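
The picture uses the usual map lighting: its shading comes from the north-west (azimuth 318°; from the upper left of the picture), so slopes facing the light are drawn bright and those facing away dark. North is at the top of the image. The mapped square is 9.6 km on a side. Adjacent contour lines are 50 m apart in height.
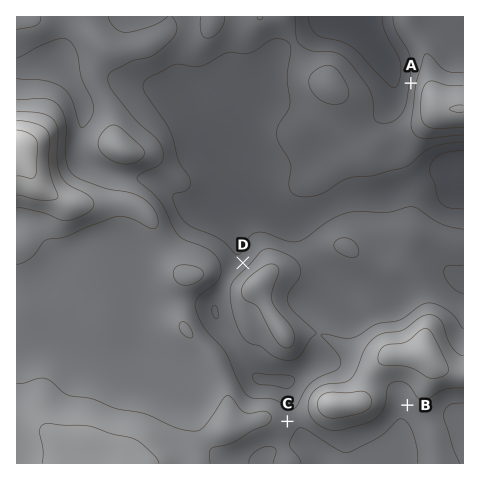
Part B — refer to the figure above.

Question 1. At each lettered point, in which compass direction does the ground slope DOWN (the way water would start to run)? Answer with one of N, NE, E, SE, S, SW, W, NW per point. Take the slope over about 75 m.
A W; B SW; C E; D NW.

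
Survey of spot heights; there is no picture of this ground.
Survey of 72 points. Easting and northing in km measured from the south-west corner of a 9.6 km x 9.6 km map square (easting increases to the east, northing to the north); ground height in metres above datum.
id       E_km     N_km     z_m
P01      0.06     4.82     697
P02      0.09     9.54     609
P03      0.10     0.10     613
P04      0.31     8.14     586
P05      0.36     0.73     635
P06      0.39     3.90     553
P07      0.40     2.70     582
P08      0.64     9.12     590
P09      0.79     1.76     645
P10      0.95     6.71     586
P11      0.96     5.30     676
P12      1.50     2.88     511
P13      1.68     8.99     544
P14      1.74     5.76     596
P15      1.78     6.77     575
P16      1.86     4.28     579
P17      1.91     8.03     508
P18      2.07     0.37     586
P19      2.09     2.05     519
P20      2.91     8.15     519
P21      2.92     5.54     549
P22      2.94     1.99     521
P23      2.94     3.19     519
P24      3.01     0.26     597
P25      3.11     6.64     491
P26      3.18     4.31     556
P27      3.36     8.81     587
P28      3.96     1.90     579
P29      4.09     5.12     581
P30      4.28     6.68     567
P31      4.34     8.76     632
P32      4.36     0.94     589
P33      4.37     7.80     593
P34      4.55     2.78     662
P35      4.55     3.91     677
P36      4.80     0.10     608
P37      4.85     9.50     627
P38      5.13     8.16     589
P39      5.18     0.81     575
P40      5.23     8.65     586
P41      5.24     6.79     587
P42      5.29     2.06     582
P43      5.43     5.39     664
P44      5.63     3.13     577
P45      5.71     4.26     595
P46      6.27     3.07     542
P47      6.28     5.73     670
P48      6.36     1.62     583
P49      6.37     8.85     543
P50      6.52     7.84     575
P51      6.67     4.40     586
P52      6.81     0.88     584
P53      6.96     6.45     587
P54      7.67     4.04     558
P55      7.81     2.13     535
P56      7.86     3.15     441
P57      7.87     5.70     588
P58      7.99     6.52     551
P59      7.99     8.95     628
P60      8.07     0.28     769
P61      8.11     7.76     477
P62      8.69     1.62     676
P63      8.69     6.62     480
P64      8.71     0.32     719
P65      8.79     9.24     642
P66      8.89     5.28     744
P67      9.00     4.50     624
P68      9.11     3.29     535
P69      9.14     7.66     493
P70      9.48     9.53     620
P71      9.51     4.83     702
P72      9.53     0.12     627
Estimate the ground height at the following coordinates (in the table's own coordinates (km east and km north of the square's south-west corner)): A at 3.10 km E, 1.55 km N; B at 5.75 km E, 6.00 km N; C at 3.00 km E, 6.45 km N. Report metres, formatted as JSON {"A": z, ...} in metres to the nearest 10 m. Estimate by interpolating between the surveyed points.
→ {"A": 520, "B": 640, "C": 490}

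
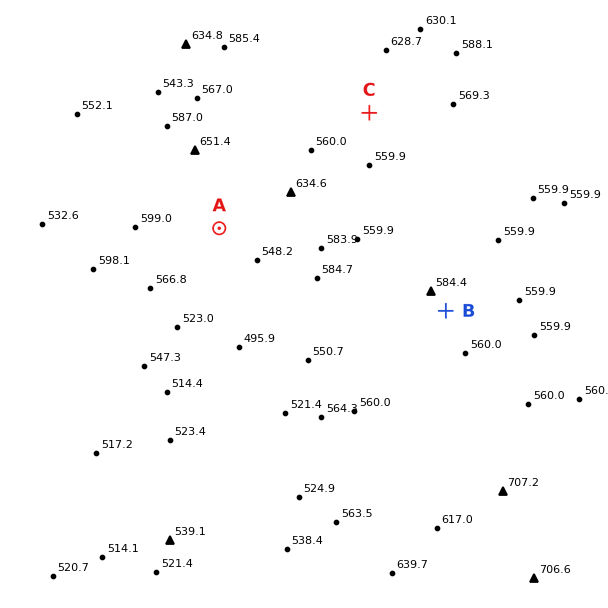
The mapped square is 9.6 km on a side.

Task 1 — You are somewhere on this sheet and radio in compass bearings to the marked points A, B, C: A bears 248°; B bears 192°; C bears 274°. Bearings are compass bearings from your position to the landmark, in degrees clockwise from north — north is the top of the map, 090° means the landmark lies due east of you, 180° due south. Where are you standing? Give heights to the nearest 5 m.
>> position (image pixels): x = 486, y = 121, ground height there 560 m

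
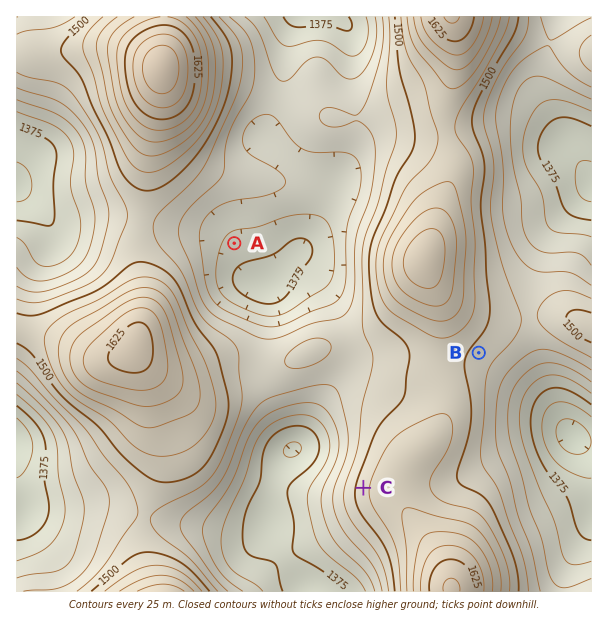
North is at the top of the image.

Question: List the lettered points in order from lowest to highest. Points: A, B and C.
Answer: A B C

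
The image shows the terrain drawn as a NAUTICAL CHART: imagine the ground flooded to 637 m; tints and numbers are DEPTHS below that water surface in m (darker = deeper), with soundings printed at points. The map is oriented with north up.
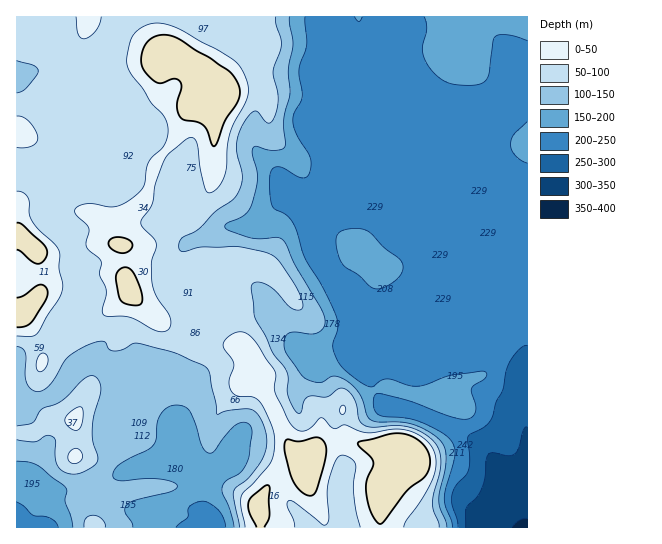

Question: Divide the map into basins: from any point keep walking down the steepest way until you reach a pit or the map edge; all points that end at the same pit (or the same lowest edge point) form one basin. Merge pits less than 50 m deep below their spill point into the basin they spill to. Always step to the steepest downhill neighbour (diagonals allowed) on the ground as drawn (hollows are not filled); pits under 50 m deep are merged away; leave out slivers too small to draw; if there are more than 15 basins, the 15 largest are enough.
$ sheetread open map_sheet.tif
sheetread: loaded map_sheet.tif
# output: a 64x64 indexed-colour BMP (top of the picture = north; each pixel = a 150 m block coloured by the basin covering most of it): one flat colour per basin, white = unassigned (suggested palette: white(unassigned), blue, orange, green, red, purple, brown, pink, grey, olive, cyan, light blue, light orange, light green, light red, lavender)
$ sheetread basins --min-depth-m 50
<image width="64" height="64" href="data:image/bmp;base64,Qk12CAAAAAAAAHYAAAAoAAAAQAAAAEAAAAABAAQAAAAAAAAIAAATCwAAEwsAABAAAAAAAAAA////ALR3HwAOf/8ALKAsACgn1gC9Z5QAS1aMAMJ34wB/f38AIr28AM++FwDox64AeLv/AIrfmACWmP8A1bDFACIiIiIiMzMzMzMzMzMzMxERERERERERERERERERERERIiIiIiIjMzMzMzMzMzMzEREREREREREREREREREREREiIiIiIiMzMzMzMzMzMzMRERERERERERERERERERERESIiIiIiIjMzMzMzMzMzMxERERERERERERERERERERERIiIiIiIiMzMzMzMzMzMzMREREREREREREREREREREREiIiIiIiMzMzMzMzMzMzMzERERERERERERERERERERESIiIiIiIzMzMzMzMzMzMzMxERERERERERERERERERERIiIiIiIzMzMzMzMzMzMzMzMzEREREREREREREREREREiIiIiIzMzMzMzMzMzMzMzMzMRERERERERERERERERESIiIiIiIjMzMzMzMzMzMzMzMRERERERERERERERERERIiIiIiIiIjMzMzMzMzMzMzMREREREREREREREREREREiIiIiIiIiIzMzMzMzMzMzMxERERERERERERERERERESIiIiIiIiIjMzMzMzMzMzMxERERERERERERERERERERIiIiIiIiIiIzMzMzMzMzMzEREREREREREREREREREREiIiIiIiIiIjMzMzMzMzMzERERERERERERERERERERESIiIiIiIiIiIzMzMzMzMzMRERERERERERERERERERERIiIiIiIiIiIiMzMzMzMzMREREREREREREREREREREREiIiIiIiIiIiIiIzMzMzMxERERERERERERERERERERESIiIiIiIiIiIiIiIiIiIxERERERERERERERERERERERIiIiIiIiIiIiIiIiIiIiEREREREREREREREREREREREiIiIiIiIiIiIiIiIiIiIRERERERERERERERERERERESIiIiIiIiIiIiIiIiIiIRERERERERERERERERERERERIiEiIiIiIiIiIiIiIiIREREREREREREREREREREREREiIRIiIiIiIiIiIRERERERERERERERERERERERERERESIRERIiIiIiIiERERERERERERERERERERERERERERERIRERERIiIiIiEREREREREREREREREREREREREREREREhERERERIiIiERERERERERERERERERERERERERERERERERERERESIiEREREREREREREREREREREREREREREREREREREREREiERERERERERERERERERERERERERERERERERERERERERERERERERERERERERERERERERERERERERERERERERERERERERERERERERERERERERERERERERERERERERERERERERERERERERERERERERERERERERERERERERERERERERERERERERERERERERERERERERERERERERERERERERERERERERERERERERERERERERERERERERERERERERERERERERERERERERERERERERERERERERERERERERERERERERERERERERERERERERERERERERERERERERERERERERERERERERERERERERERERERERERERERERERERERERERERERERERERERERERERERERERERERERERERERERERERERERERERERERERERERERERERERERERERERERERERERERERERERERERERERERERERERERERERERERERERERERERERERERERERERERERERERERERERERERERERERERERERERERERERERERERERERERERERERERERERERERERERERERERERERERERERERERERERERERERERERERERERERERERERERERERERERERERERERERERERERERERERERERERERERERERERERERERERERERERERERERERERERERERERERERERERERERERERERERERERERERERERERERERERERERERERERERERERERERERERERERERERERERERERERERERERERERERERERERERERERERERERERERERERERERERERERERERERERERERERERERERERERERERERERERERERERERERERERERERERERERERERERERERERERERERERERERERERERERERERERERERERERERERERERERERERERERERERERERERERERERERERERERERERERERERERERERERERERERERERERERERERERERERERERERERERERERERERERERERERERERERERERERERERERERERERERERERERERERERERERERERERERERERERERERERERERERERERERERERERERERERERERERERERERERERERERERERERERERERERERERERERERERERERERERERERERERERERERERERERERERERERERERERERERERERERERERERERERERERERERERERERERERERERERERERERERERERERERERERERERERERERERERERERERERERERERERERERERERERERERERERERERERERERERERERERERERERERERERERERERERERERERERERERERERERERERERERERERERERERERERERERERERERERERERERERERERERERERERERERERERERERERERERERERERERERERERERERERERERERERERERERERERERERERERERER"/>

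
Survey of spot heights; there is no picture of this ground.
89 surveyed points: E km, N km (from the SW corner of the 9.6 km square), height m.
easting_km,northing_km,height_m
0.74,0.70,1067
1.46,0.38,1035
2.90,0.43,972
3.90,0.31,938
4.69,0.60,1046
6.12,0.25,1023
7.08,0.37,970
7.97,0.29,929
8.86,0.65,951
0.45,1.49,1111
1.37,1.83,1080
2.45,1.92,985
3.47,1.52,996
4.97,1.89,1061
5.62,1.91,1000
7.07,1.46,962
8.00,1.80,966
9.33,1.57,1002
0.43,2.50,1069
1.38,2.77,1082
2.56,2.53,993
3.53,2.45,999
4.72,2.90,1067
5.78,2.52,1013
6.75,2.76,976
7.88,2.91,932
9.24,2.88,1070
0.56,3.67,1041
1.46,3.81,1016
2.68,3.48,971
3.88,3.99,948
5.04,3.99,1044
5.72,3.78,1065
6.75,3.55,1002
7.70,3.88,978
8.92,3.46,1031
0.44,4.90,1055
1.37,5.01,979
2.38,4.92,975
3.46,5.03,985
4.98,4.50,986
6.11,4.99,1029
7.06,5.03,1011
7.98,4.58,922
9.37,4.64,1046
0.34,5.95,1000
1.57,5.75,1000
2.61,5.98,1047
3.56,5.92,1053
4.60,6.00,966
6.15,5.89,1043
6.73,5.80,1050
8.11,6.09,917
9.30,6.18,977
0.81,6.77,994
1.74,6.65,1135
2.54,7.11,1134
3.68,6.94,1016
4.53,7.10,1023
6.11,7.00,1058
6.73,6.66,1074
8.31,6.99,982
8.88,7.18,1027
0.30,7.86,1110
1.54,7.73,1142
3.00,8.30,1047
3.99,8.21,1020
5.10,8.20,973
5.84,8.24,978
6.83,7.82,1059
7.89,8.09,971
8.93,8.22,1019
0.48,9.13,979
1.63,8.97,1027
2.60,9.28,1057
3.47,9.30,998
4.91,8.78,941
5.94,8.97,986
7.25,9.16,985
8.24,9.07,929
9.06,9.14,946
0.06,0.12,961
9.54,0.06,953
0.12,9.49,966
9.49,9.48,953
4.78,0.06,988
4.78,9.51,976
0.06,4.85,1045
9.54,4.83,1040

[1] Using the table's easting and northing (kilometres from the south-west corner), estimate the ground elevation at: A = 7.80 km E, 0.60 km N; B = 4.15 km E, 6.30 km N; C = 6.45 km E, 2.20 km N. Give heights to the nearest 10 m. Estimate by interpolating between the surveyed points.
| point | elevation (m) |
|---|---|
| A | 950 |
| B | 980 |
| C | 980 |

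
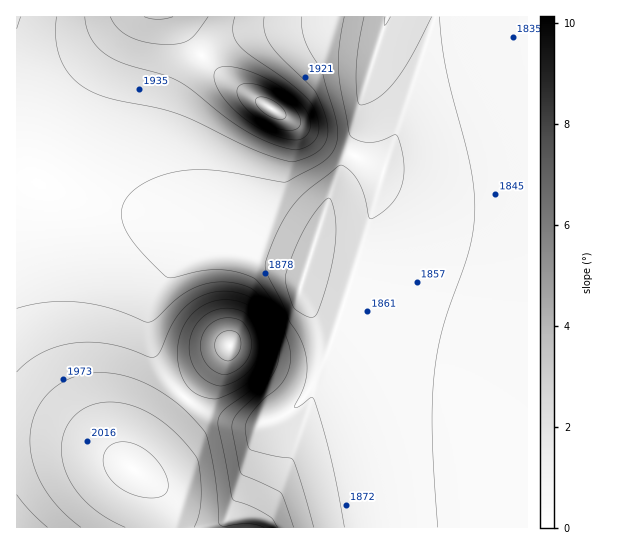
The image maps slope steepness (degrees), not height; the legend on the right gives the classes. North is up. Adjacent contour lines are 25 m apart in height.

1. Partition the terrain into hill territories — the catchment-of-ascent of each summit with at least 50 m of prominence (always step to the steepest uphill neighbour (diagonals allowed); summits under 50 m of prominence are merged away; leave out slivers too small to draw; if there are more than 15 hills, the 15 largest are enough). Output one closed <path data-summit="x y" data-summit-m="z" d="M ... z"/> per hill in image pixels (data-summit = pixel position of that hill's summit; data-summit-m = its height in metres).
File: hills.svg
<path data-summit="133 469" data-summit-m="2031" d="M17 172l0 356 511-1-1-144-56-3-72-8-49 0-35 8-11 18-13 13-34 16-19-3-24-8-27-16-18-18-13-21-8-27 0-23 8-24 9-13 14-13 27-10 33 0 55 17 3-1-120-46-91-21-35-11z"/><path data-summit="230 346" data-summit-m="2061" d="M527 16l-138 0-2 2-24 79 1 29-3 16-6 16-23 32-25 80-2 2-48-17-18-4-33 0-27 10-14 13-9 13-8 24 0 23 3 12 5 15 9 16 22 23 27 16 24 8 19 3 34-16 13-13 11-18 26-7 58-1 72 8 57 2z"/><path data-summit="271 109" data-summit-m="2035" d="M387 16l-370 0-1 155 35 18 35 11 91 21 42 15 35 16 52 19 26-81 23-32 6-16 3-16-1-29z"/>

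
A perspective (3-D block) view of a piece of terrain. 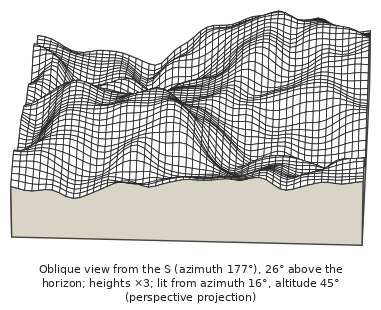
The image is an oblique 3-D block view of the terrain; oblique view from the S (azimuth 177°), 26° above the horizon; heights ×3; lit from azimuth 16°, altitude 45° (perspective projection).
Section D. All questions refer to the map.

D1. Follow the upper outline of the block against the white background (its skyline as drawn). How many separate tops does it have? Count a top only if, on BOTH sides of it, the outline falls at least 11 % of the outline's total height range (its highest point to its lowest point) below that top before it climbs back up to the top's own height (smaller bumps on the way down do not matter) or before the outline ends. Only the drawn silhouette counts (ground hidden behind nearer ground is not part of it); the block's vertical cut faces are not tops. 2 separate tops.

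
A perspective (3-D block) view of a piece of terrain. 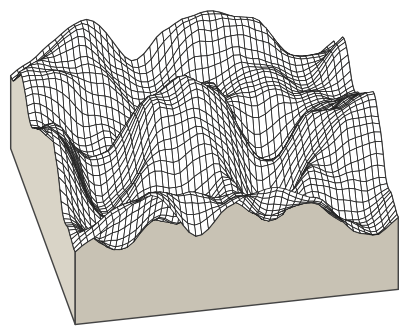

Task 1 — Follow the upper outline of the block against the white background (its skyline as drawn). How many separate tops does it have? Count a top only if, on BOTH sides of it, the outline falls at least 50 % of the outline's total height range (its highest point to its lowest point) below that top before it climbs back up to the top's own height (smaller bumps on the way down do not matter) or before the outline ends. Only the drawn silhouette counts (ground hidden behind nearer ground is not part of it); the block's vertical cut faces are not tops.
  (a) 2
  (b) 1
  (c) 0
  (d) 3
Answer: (c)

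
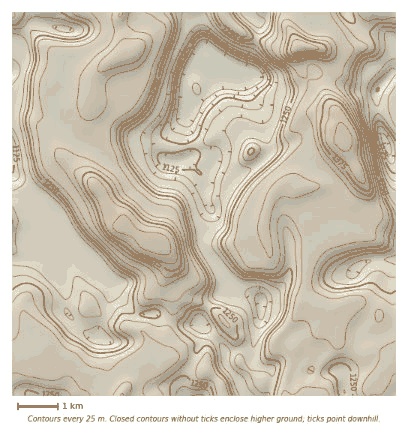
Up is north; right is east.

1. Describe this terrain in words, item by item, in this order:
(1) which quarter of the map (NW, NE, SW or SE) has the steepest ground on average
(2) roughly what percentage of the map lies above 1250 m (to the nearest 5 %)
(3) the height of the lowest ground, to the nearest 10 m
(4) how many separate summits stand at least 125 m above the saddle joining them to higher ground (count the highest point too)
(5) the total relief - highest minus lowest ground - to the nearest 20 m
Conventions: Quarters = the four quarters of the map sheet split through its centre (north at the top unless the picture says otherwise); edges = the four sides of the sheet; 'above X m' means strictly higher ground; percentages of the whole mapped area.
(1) Slopes are steepest in the north-east quarter.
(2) Ground above 1250 m makes up about 60 % of the sheet.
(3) The lowest ground is at about 1060 m.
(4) Counting only tops that stand 125 m proud, the map has 2 summits.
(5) Highest minus lowest: about 380 m of relief.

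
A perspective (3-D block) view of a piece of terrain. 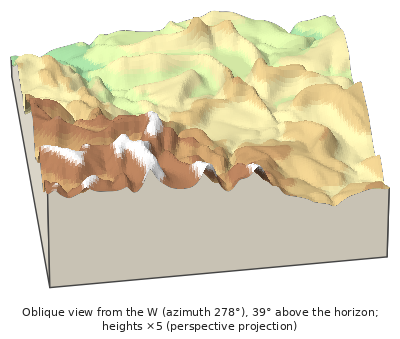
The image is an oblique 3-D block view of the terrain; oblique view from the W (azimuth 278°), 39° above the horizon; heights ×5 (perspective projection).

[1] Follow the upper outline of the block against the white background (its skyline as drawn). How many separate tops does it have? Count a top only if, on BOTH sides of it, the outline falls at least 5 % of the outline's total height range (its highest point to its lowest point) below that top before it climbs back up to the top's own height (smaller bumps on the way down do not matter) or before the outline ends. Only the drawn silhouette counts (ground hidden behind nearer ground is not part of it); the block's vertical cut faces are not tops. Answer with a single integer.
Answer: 2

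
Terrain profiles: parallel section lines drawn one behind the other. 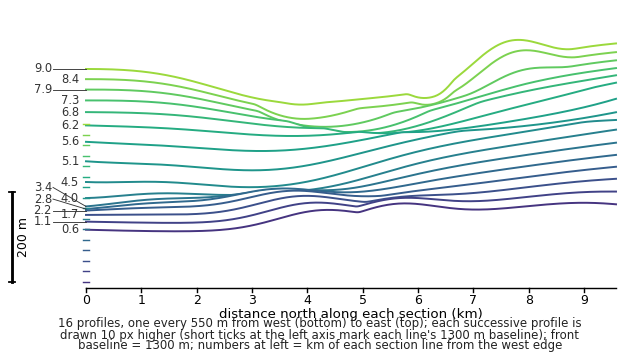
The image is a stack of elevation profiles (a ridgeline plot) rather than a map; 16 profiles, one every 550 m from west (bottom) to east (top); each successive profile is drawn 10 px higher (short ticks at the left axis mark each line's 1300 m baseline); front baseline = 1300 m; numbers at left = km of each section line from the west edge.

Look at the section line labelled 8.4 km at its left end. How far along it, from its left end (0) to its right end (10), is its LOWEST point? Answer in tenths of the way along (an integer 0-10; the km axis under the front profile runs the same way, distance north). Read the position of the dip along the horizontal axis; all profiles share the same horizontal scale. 4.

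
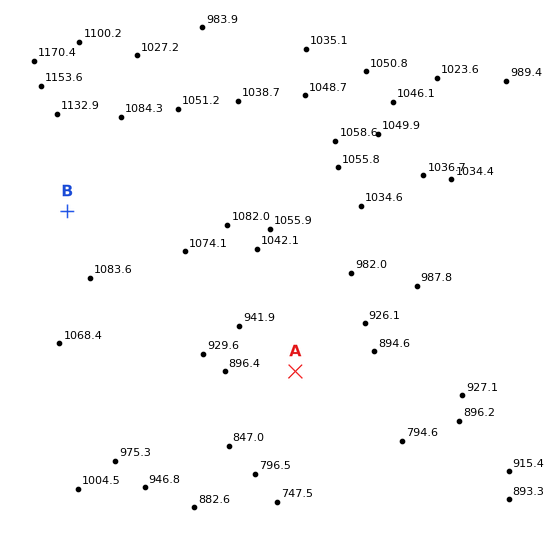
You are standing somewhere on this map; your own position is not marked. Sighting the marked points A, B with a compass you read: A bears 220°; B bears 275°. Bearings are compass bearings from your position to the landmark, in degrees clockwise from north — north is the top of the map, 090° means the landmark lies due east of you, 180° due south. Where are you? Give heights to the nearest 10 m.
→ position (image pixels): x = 405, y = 241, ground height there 1010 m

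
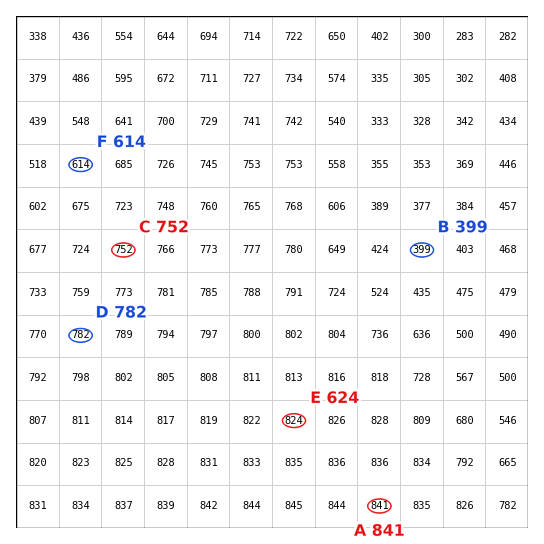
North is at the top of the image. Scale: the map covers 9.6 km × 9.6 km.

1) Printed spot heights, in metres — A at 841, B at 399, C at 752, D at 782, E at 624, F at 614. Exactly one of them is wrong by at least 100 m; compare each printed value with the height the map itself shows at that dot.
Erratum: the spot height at E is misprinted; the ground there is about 824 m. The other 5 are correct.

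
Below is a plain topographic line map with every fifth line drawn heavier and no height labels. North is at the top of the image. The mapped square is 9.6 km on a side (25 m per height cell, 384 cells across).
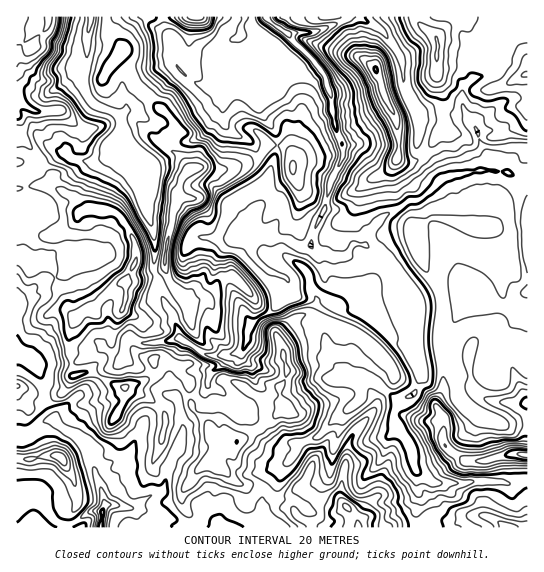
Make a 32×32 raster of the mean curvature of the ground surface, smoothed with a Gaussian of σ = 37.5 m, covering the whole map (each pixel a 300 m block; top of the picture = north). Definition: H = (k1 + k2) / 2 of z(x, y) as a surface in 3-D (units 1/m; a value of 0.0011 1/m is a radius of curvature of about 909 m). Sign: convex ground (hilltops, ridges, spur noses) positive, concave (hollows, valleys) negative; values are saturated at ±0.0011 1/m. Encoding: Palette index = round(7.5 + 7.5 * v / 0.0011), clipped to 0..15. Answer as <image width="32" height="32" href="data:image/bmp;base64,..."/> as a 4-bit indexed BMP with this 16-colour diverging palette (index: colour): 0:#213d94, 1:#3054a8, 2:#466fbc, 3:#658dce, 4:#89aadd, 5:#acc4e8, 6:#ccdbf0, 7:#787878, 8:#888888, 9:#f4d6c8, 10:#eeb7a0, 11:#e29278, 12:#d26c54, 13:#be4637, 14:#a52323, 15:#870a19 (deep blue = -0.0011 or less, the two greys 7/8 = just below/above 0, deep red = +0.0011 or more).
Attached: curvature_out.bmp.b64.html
<image width="32" height="32" href="data:image/bmp;base64,Qk12AgAAAAAAAHYAAAAoAAAAIAAAACAAAAABAAQAAAAAAAACAAATCwAAEwsAABAAAAAAAAAAlD0hAKhUMAC8b0YAzo1lAN2qiQDoxKwA8NvMAHh4eACIiIgAyNb0AKC37gB4kuIAVGzSADdGvgAjI6UAGQqHAIhWosiHmGd3WXh8mHiJmrl3eqFWd6V3lpd394hnl4hmd2uEmWXWWLhthbK7dzNlV2VcR4e0i7lWVtHmaEV7hkPM+kh2pWiZV3Pk2XtFnd7/RnRGdYpIirdUKIZGNfNHZIVXfcVbSZdpi5NehXzIZCeYV4bFenh3Z7u4VNVX81iqt6Y3ymWGZ6endpaGRZWYaXVvqHiXl4x3m0VVXJOmhmd2SWlH2slBSdhXeJxEt5eHZltmZTQHihX3d4jFZbeXd3hsZne5iLcr9Xi6V3WniHdbm7fnhKe2VCy3VYd1p3d3Znd6mEa5o+lSmHiHZad3iHaGZsxLapu0dLaIh1mHd4eZh3Y/DwprNn2Hd4V7d3d3h3d3Tw8HZGiER3dmqXd3h3iYdn8PBXd3eVqId7hoiJZ3WorlHoOHeGlliFSpmIiWdmmqo0u/NXdaw7h4NYh4homodnZKlXhFbJCcqHZHmIZ3p1ZnVc6LxWyHOo2oZVZYeUWVdmp7aYpqnAdMaYl1ZqVntle4plRsaJg3THWqiamIi4pZaaRYtKiDiG9kl0h4mNk1dqx2Z2ZpopavFoZ3aYdVW2qoVnh3aLBl2Cq2m6eIRVt5VVl3h4hwh/U61mZqnHZZqnSXd3iKDN/jNsWIeXt0OpuEZVd5sLqYcYjGeHeI5Sx3Zs+IhVuFZle5d4h3"/>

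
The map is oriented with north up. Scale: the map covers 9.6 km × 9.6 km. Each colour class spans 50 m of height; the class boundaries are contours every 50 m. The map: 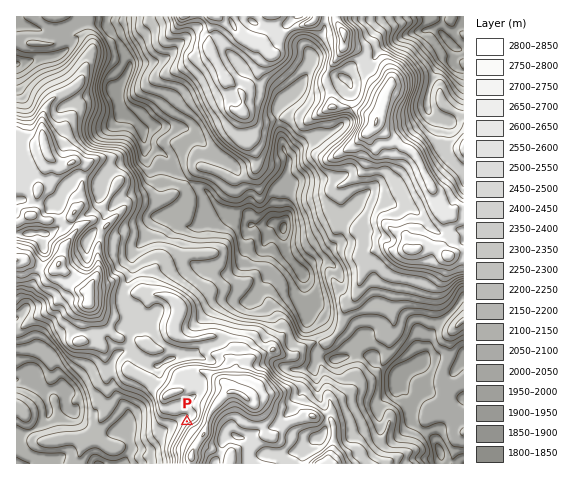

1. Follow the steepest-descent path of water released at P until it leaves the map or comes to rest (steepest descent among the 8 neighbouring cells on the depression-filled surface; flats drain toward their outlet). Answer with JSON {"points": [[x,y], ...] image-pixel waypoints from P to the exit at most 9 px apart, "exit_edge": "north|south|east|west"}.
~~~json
{"points": [[187, 421], [178, 423], [168, 428], [159, 434], [150, 444], [140, 448], [131, 451], [125, 460], [123, 463]], "exit_edge": "south"}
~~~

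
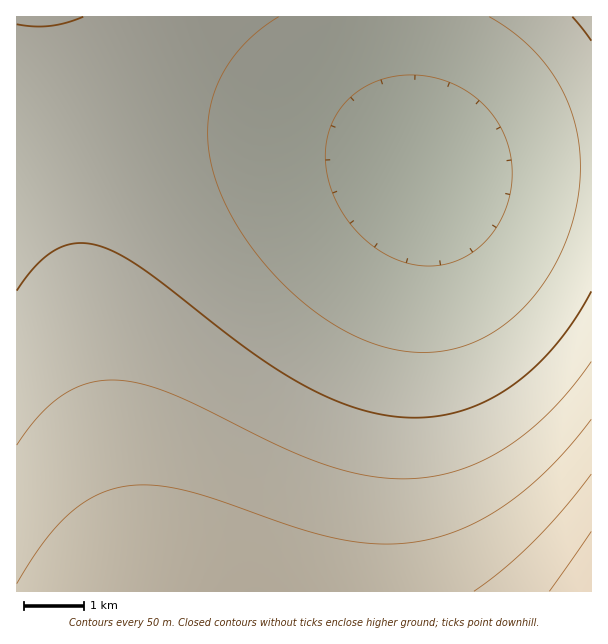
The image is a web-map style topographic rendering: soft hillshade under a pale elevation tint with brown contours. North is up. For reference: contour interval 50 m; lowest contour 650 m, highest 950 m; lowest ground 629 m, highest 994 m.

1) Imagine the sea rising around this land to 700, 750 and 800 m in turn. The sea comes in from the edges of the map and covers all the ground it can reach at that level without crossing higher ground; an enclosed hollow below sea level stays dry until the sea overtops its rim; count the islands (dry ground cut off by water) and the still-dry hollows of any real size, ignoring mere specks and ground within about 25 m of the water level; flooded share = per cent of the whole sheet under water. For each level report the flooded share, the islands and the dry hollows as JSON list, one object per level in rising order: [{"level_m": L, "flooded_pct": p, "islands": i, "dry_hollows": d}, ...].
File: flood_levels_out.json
[{"level_m": 700, "flooded_pct": 30, "islands": 0, "dry_hollows": 0}, {"level_m": 750, "flooded_pct": 57, "islands": 0, "dry_hollows": 0}, {"level_m": 800, "flooded_pct": 72, "islands": 0, "dry_hollows": 0}]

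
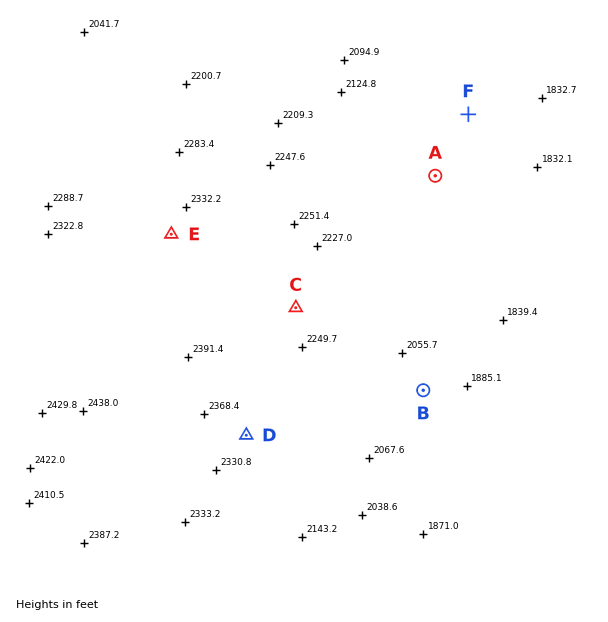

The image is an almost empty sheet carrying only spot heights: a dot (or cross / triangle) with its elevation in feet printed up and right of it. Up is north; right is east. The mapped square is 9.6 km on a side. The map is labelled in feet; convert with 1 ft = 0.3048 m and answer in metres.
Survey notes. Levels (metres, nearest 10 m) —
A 620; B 610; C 690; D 700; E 720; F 600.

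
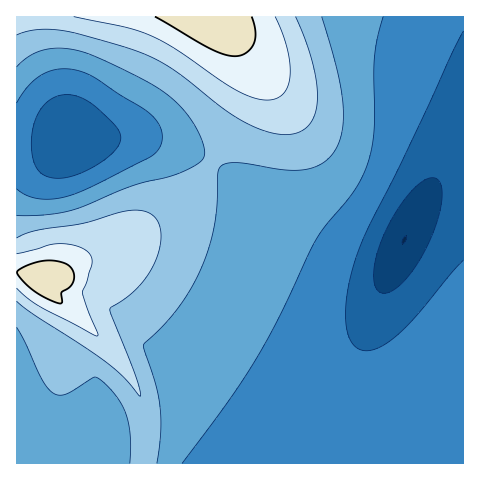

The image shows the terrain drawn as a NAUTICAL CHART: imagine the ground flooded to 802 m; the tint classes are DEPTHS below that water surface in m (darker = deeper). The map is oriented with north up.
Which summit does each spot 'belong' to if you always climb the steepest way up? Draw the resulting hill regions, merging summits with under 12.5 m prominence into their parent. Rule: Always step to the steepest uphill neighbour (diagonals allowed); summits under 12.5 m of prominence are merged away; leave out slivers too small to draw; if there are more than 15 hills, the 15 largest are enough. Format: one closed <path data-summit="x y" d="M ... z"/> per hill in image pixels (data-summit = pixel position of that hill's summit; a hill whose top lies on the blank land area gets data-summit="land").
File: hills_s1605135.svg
<path data-summit="land" d="M133 136l-55 2-26 9-36 3 1 314 447-1-1-300-14 3-12 13-17 29-25 51-9 7-12 0-35-11-39-20-24-18-45-41-20-14-18-10-27-9z"/><path data-summit="land" d="M463 16l-446 0-1 132 29 0 33-10 48-2 40 7 27 9 29 17 61 53 29 20 43 19 19 5 12 0 9-7 25-51 17-29 12-13 15-4z"/>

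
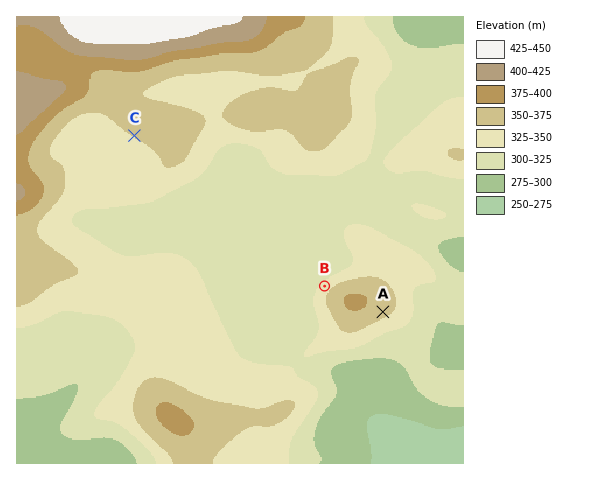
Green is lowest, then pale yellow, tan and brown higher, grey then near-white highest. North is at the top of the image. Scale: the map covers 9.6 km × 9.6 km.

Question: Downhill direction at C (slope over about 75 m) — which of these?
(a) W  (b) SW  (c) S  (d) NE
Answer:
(b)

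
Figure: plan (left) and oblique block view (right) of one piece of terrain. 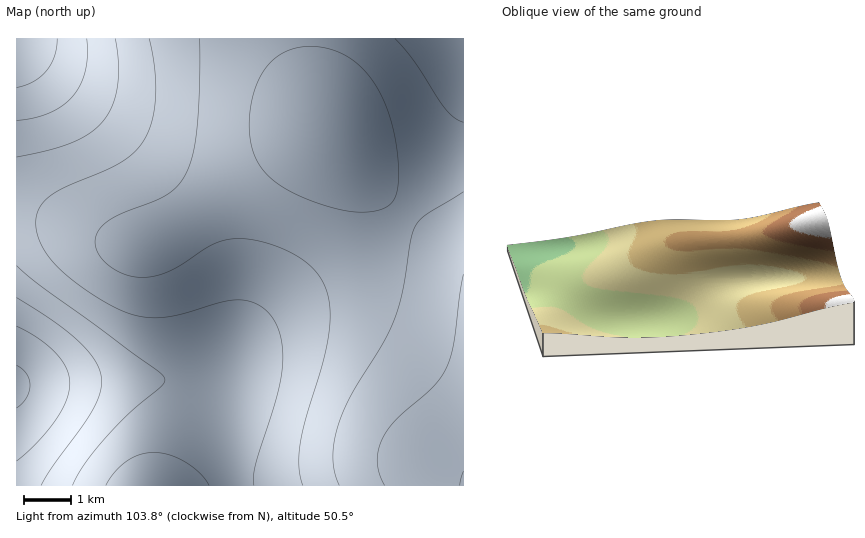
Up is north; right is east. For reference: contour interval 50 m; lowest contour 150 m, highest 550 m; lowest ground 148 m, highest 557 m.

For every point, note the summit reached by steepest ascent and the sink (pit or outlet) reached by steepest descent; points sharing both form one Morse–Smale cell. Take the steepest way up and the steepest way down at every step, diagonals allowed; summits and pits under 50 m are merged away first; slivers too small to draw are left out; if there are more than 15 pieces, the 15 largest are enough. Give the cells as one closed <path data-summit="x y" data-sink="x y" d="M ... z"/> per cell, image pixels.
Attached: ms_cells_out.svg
<path data-summit="17 385" data-sink="463 485" d="M325 129l-26 13-27 17-86 63-19 12-23 10-7 2-15-3-80-27-26-2 1 272 447-1 0-234-27-15-46-34-34-33z"/><path data-summit="17 39" data-sink="463 485" d="M307 38l-290 0-1 174 26 4 85 28 17 0 23-10 34-22 71-53 27-17 26-14-13-44z"/><path data-summit="463 39" data-sink="463 485" d="M463 38l-155 1 1 25 5 26 5 23 9 20 29 36 34 33 46 34 26 14z"/>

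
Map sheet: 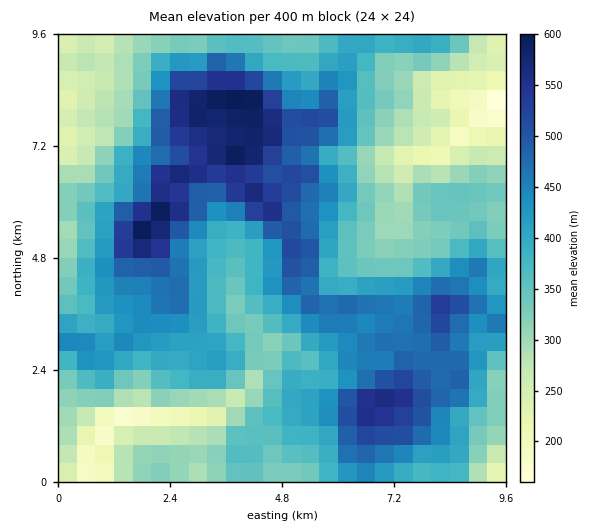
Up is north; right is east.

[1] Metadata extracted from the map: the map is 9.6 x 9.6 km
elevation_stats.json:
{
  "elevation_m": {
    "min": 140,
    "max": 620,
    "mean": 390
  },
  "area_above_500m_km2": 13.4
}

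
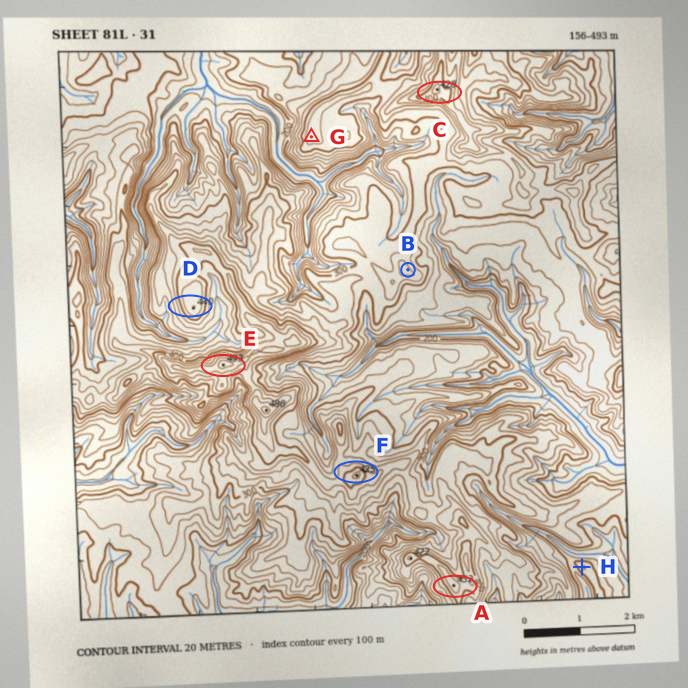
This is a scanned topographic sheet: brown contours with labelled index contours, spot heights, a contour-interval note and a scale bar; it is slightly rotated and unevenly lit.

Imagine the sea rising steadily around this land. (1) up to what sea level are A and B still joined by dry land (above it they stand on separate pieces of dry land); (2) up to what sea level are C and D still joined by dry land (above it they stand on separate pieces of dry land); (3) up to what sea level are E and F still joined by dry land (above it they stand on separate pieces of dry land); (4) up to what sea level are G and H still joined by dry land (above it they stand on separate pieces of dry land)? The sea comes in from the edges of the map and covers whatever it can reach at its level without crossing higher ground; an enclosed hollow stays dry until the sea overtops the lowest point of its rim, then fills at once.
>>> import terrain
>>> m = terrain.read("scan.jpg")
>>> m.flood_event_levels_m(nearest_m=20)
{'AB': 320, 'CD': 300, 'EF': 380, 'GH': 200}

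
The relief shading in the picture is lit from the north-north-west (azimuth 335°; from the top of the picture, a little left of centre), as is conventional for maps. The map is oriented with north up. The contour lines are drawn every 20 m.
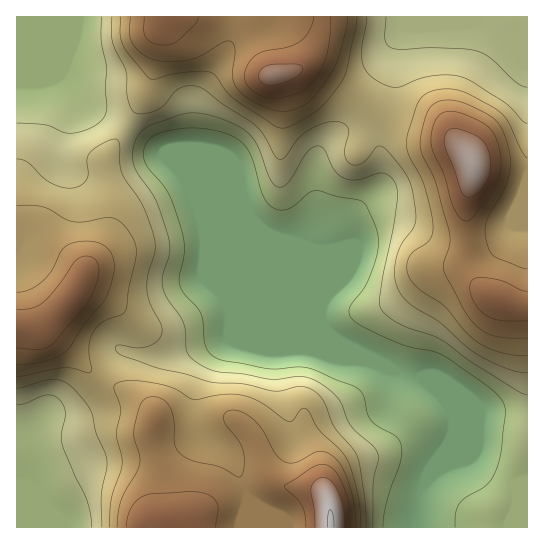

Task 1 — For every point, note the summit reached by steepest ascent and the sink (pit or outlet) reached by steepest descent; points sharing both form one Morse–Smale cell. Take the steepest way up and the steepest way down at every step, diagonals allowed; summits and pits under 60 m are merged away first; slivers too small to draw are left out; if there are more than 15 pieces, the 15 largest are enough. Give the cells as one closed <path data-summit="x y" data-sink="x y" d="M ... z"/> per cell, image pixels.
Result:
<path data-summit="331 527" data-sink="415 527" d="M69 16l-53 1 0 510 511 1 1-117-47 2-17 37-18 18-8 4 15-39 0-15-9-19-25-23-22-4-63-35-7-7-4-9-16-18-118-117-8-12-14-15-5-8-36-27-37-16-12-10-16-20 0-5 8-22z"/><path data-summit="473 165" data-sink="415 527" d="M481 16l-46 0-29 12-10 17-4 37-4 13-19 30-2 8-22-2-14 6-8 9-6 9-2 16 2 48-6 30 14 34 0 18-4 9 0 9 3 7 15 15 52 28 28 7 25 23 9 19 0 15-15 39 8-4 18-18 17-37 47-3 0-384-18 11-7 0-20-13-3-3z"/><path data-summit="273 75" data-sink="415 527" d="M434 16l-364 0-1 35-8 22 0 5 24 27 34 15 43 31 5 8 14 15 8 12 132 133 0-9 4-9 0-18-14-34 6-30-2-37 2-27 6-9 8-9 10-5 20-1 6 2 2-8 19-30 4-13 3-32 5-15 6-7z"/><path data-summit="331 527" data-sink="415 527" d="M527 16l-45 0-2 5 23 16 7 0 18-12z"/>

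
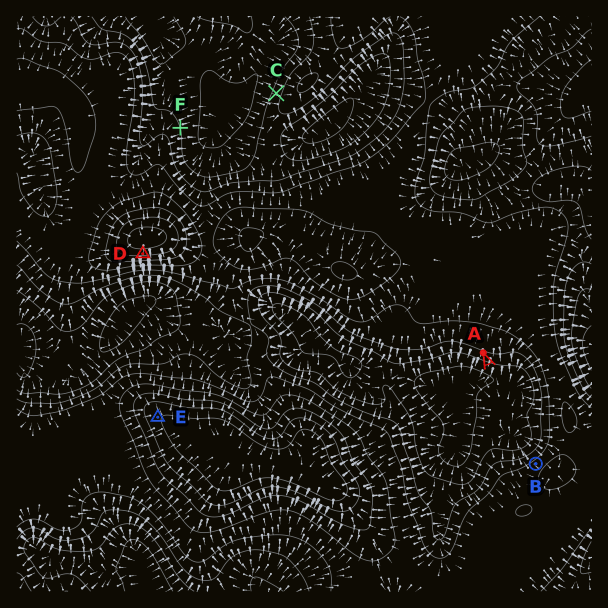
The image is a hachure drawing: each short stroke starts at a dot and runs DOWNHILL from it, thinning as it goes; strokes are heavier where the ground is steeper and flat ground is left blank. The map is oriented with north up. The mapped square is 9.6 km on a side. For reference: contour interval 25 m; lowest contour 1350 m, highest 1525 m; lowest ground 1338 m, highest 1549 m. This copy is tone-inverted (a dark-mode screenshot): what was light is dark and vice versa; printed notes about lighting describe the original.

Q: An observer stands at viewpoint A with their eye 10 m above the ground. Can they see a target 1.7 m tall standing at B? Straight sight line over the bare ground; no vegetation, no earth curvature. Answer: yes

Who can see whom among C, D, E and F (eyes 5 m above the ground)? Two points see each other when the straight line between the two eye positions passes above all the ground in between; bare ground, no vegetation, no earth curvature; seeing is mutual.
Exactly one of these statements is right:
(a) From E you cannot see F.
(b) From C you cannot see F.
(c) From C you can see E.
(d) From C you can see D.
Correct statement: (a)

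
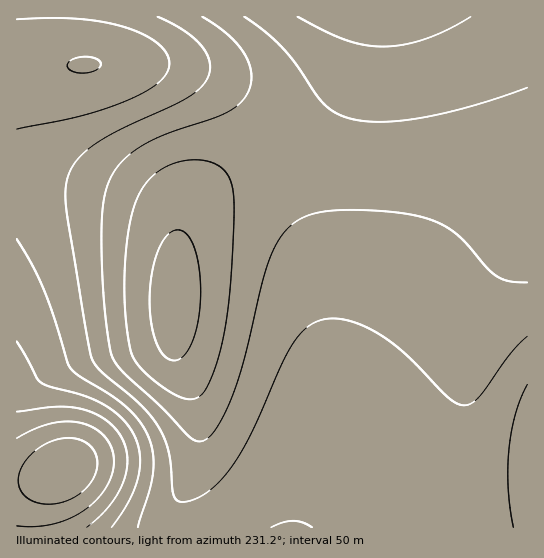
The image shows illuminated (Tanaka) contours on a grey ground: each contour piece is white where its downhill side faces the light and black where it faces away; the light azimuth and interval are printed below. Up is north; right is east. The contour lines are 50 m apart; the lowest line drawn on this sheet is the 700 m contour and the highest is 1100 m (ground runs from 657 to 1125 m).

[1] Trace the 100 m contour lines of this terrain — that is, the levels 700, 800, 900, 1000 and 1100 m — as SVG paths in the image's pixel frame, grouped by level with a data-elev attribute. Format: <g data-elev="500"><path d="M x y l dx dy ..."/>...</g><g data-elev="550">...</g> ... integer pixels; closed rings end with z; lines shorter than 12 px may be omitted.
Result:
<g data-elev="700"><path d="M41 504l-14-6-5-5-3-6 0-13 8-15 14-12 17-8 17 0 14 6 6 8 2 10-2 11-6 11-10 9-12 7-13 3z"/></g><g data-elev="800"><path d="M17 412l38-5 26 2 12 4 10 5 10 8 7 9 5 11 2 11 0 12-3 12-6 12-8 12-11 12-12 10"/></g><g data-elev="900"><path d="M271 527l11-4 11-2 9 1 10 5"/><path d="M513 527l-5-38 1-39 6-36 12-30"/><path d="M17 239l14 24 12 26 27 78 8 8 32 20 16 12 13 14 9 16 5 17 0 19-3 17-12 37"/><path d="M17 19l58 0 24 2 23 5 20 8 15 9 9 10 3 10-2 10-8 9-13 9-17 9-47 16-65 13"/></g><g data-elev="1000"><path d="M202 17l27 18 16 19 4 11 2 9 0 9-3 10-8 10-13 9-69 25-19 10-13 10-11 13-7 15-5 17-1 24 2 75 4 34 4 22 12 16 36 33 30 31 8 4 8-2 8-7 9-16 10-21 8-25 21-87 8-26 7-14 8-11 8-9 10-6 20-5 30-2 41 2 31 6 17 7 14 9 11 11 20 23 10 8 12 5 18 1"/></g><g data-elev="1100"><path d="M169 359l5 2 5-2 10-10 7-20 4-26 0-28-5-24-8-16-4-4-5-1-9 4-10 13-6 19-3 23 0 24 4 22 7 16z"/><path d="M298 17l28 15 20 8 19 5 18 2 20-2 22-6 22-9 24-13"/></g>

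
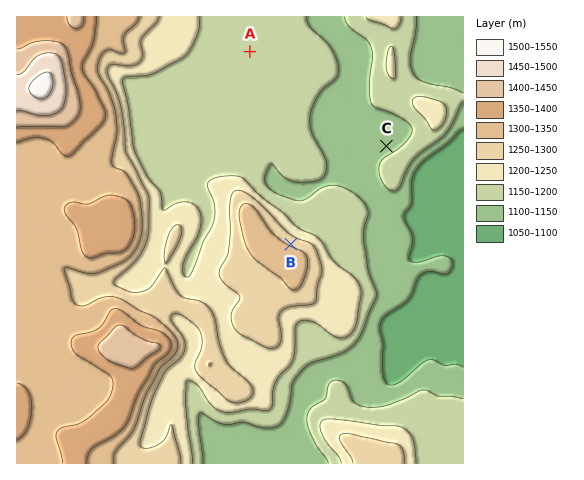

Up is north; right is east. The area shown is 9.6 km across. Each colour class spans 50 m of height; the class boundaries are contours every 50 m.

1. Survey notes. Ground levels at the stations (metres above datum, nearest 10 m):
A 1150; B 1290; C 1130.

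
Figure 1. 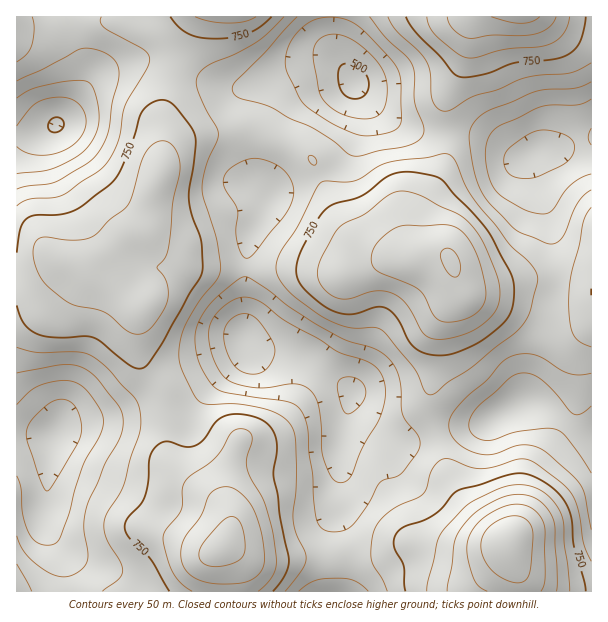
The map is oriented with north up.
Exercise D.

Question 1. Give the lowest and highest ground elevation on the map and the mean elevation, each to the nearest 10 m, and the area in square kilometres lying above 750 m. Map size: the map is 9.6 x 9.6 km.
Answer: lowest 480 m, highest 1000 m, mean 700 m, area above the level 29.1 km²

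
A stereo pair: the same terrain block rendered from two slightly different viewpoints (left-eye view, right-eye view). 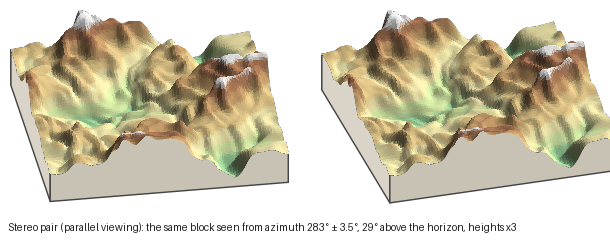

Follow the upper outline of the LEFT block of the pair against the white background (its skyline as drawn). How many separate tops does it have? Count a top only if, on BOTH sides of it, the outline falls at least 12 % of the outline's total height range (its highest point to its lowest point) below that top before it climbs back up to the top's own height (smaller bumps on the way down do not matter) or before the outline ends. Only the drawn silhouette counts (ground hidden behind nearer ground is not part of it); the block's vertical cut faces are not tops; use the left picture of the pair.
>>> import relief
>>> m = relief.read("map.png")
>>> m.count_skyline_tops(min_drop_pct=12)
2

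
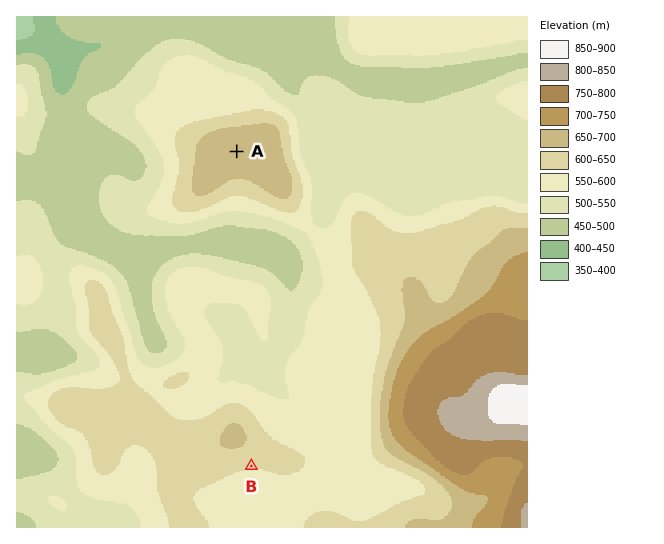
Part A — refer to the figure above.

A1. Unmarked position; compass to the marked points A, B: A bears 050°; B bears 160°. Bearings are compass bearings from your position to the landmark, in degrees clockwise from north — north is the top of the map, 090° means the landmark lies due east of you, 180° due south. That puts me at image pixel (160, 216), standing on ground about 560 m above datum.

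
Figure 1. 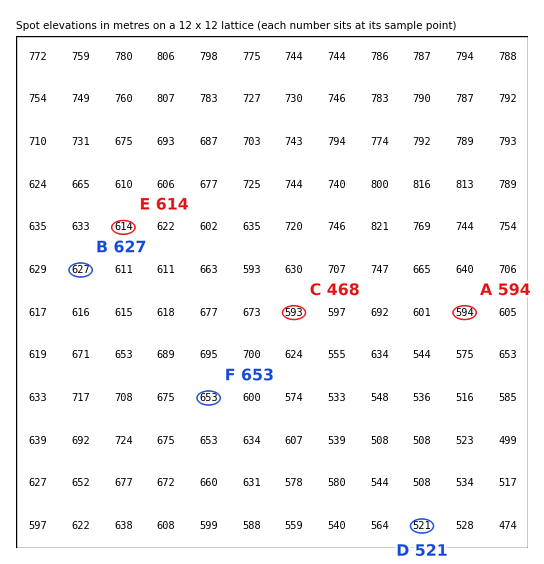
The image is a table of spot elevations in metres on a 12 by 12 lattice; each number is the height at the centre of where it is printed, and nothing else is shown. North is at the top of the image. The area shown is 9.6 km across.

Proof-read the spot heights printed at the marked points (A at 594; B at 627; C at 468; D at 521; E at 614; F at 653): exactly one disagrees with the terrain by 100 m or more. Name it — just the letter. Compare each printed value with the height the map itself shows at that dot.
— C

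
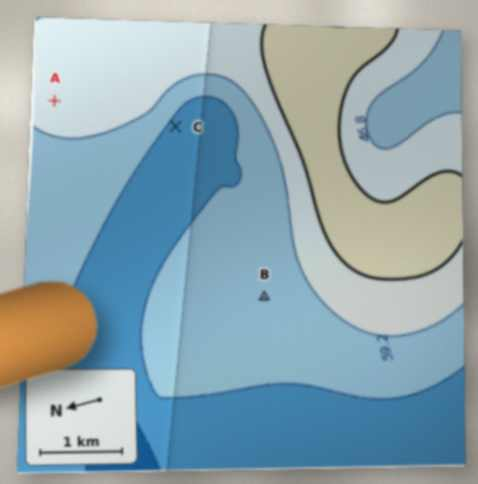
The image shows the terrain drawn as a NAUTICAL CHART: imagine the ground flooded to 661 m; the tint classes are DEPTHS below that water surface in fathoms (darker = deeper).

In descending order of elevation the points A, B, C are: A B C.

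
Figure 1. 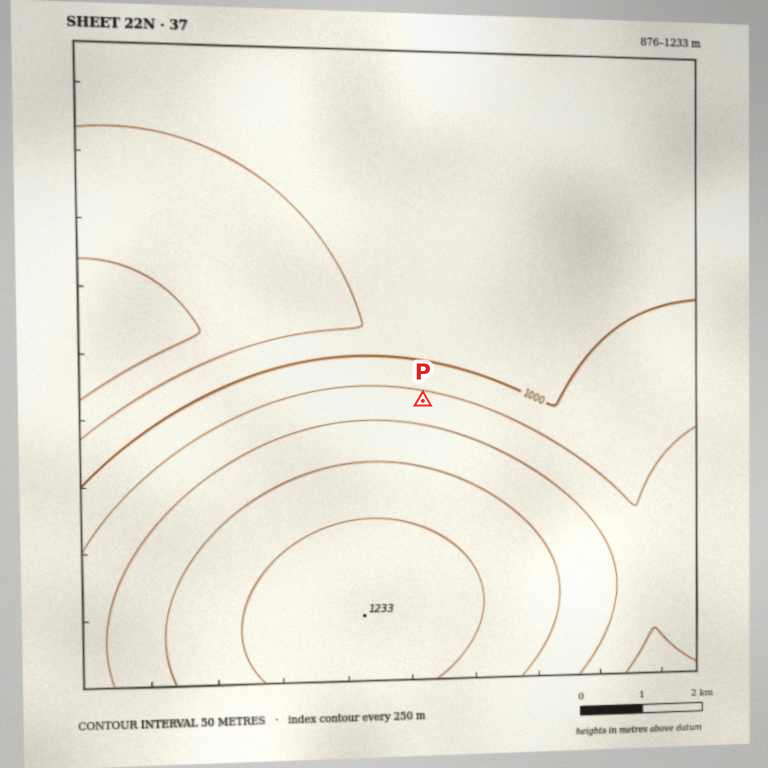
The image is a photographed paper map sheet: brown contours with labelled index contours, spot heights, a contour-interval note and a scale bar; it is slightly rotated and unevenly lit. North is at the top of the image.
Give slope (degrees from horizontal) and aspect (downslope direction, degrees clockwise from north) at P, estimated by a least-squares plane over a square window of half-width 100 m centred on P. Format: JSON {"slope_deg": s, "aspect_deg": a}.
{"slope_deg": 6, "aspect_deg": 10}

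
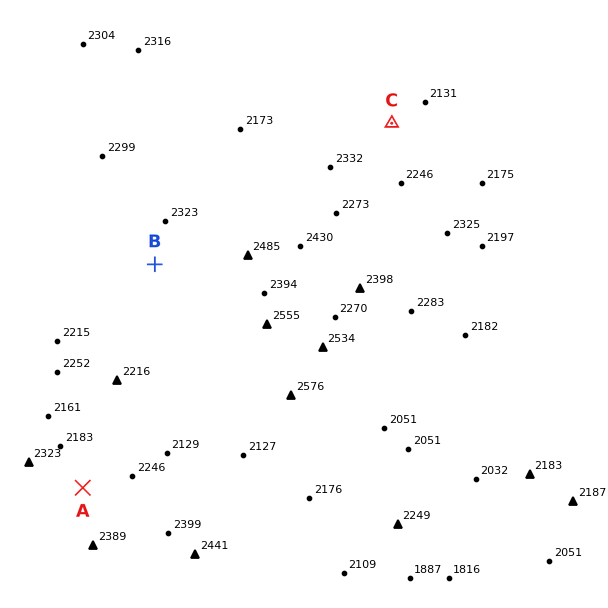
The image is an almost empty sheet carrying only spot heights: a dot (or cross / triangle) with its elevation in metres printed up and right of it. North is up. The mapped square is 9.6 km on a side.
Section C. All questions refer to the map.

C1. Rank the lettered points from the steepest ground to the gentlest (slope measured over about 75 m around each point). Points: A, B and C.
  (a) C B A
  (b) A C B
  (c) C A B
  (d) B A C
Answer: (c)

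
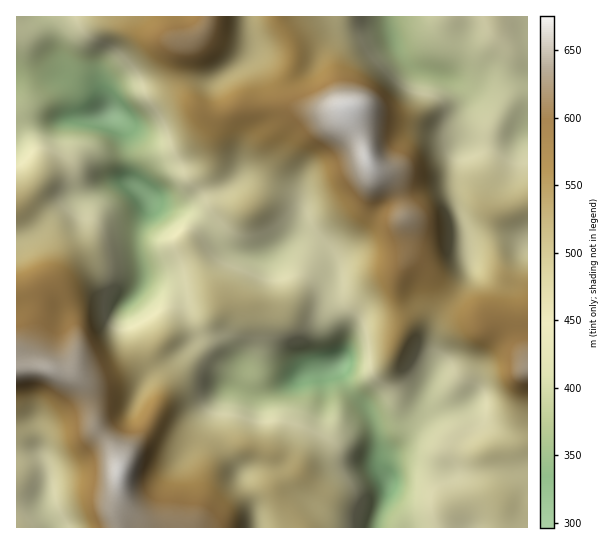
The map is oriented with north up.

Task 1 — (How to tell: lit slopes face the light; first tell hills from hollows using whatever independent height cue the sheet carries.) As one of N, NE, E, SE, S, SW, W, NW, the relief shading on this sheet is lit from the NW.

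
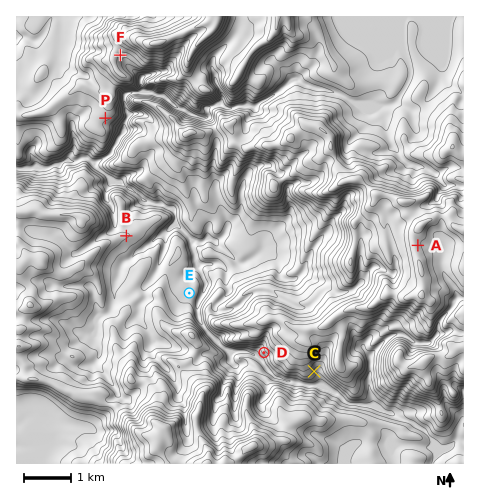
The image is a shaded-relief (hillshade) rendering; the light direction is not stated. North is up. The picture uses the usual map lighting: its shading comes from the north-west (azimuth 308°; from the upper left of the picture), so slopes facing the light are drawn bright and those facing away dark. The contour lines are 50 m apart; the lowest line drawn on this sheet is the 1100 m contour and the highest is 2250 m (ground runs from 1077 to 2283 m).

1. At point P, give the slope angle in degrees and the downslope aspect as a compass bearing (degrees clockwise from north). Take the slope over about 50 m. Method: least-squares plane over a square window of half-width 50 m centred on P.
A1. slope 14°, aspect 166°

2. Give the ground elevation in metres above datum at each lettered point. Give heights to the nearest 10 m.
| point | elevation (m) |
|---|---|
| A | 2220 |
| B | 1410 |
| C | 1590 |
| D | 1520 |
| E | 1340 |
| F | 1730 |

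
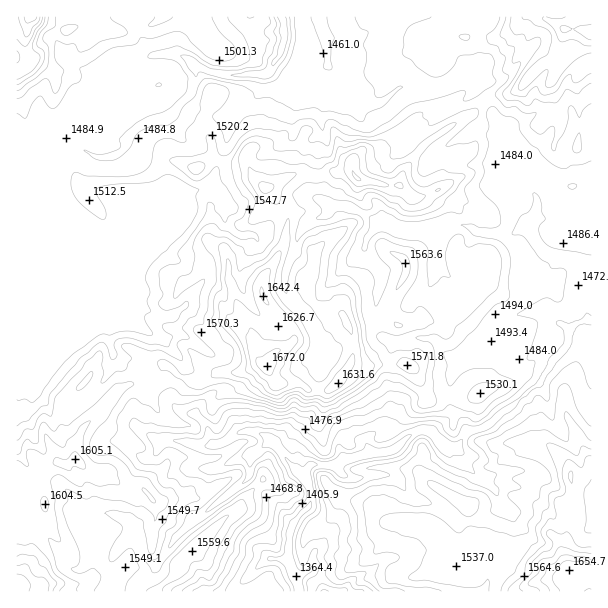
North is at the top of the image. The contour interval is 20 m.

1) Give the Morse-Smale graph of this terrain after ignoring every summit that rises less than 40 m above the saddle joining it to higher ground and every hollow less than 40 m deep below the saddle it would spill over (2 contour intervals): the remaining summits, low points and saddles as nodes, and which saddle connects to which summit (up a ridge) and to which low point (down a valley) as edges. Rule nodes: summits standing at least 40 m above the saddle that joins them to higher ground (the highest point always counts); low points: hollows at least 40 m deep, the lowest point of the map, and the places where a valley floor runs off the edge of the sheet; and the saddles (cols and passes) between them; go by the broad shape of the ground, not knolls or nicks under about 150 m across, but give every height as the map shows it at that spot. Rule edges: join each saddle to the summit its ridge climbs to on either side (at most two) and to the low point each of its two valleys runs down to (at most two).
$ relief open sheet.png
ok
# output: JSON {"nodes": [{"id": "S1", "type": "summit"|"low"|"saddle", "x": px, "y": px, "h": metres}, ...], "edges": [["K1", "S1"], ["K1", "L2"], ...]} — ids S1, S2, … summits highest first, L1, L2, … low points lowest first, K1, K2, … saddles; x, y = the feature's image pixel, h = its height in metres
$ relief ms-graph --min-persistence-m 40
{"nodes": [
{"id": "S1", "type": "summit", "x": 17, "y": 585, "h": 1674},
{"id": "S2", "type": "summit", "x": 267, "y": 366, "h": 1672},
{"id": "S3", "type": "summit", "x": 567, "y": 570, "h": 1655},
{"id": "S4", "type": "summit", "x": 30, "y": 17, "h": 1653},
{"id": "S5", "type": "summit", "x": 591, "y": 33, "h": 1631},
{"id": "S6", "type": "summit", "x": 357, "y": 179, "h": 1622},
{"id": "L1", "type": "low", "x": 299, "y": 590, "h": 1363},
{"id": "L2", "type": "low", "x": 282, "y": 18, "h": 1409},
{"id": "K1", "type": "saddle", "x": 315, "y": 176, "h": 1571},
{"id": "K2", "type": "saddle", "x": 138, "y": 383, "h": 1558},
{"id": "K3", "type": "saddle", "x": 485, "y": 101, "h": 1511},
{"id": "K4", "type": "saddle", "x": 42, "y": 180, "h": 1486},
{"id": "K5", "type": "saddle", "x": 303, "y": 42, "h": 1468},
{"id": "K6", "type": "saddle", "x": 311, "y": 489, "h": 1388}],
"edges": [["K1", "S2"], ["K1", "S6"], ["K1", "L1"], ["K1", "L2"], ["K2", "S1"], ["K2", "S2"], ["K2", "L1"], ["K2", "L2"], ["K3", "S5"], ["K3", "S6"], ["K3", "L1"], ["K3", "L2"], ["K4", "S1"], ["K4", "S4"], ["K4", "L2"], ["K5", "S4"], ["K5", "S5"], ["K5", "L2"], ["K6", "S1"], ["K6", "S3"], ["K6", "L1"]]}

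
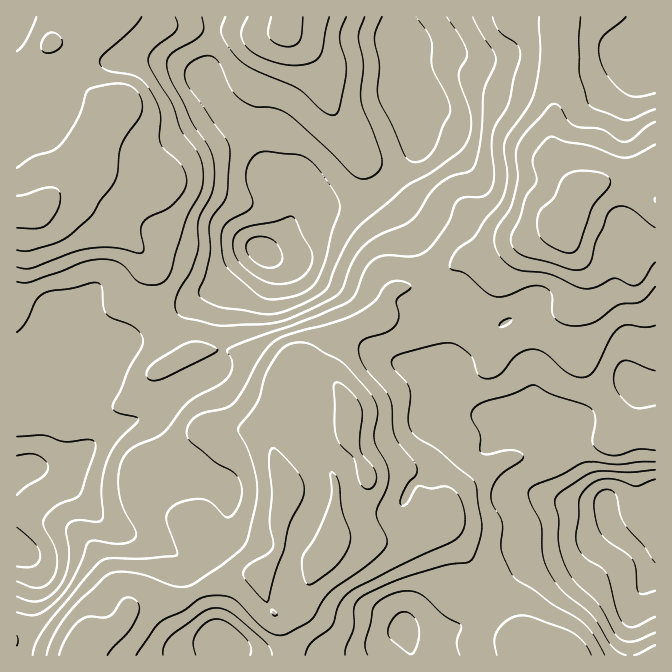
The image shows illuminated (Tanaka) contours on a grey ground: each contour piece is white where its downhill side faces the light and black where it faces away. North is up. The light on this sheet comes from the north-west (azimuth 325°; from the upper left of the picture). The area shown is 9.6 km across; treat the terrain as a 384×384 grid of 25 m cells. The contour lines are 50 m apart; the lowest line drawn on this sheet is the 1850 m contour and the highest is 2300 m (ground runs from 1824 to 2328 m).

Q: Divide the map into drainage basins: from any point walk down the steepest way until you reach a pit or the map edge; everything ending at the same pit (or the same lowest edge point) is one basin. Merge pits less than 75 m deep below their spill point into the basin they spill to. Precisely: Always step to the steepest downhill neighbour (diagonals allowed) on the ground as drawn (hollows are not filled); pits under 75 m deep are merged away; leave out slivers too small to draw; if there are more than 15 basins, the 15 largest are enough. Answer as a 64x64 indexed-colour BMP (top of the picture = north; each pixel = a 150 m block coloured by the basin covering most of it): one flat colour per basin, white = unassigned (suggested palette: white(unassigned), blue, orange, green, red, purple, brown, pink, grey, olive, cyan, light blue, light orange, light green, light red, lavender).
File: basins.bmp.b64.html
<image width="64" height="64" href="data:image/bmp;base64,Qk12CAAAAAAAAHYAAAAoAAAAQAAAAEAAAAABAAQAAAAAAAAIAAATCwAAEwsAABAAAAAAAAAA////ALR3HwAOf/8ALKAsACgn1gC9Z5QAS1aMAMJ34wB/f38AIr28AM++FwDox64AeLv/AIrfmACWmP8A1bDFABETM2ZmZmZmZmZmZmZkREREREREREREREQiIiIiIiIiMzMzZmZmZmZmZmZmZmRERERERERERERERCIiIiIiIiIzMzMzM2ZmZmZmZmZmZEREREREREREREREIiIiIiIiIjMzMzMzNmZmZmZmZmZEREREREREREREREQiIiIiIiIiMzMzMzM2ZmZmZmZmZhRERERERERERERERCIiIiIiIiIzMzMzMzMzM2ZmZmZhEURERERERERERERCIiIiIiIiIjMzMzMzMzMzM2ZmZmERFERERERERERERCIiIiIiIiIiMzMzMzMzMzMzMzZmEREURERERERERERCIiIiIiIiIiIzMzMzMzMzMzMzMxERERFERERERERERCIiIiIiIiIiIjMzMzMzMzMzMzMxERERERRERERERERCIiIiIiIiIiIiMzMzMzMzMzMzMxERERERFEREREREREIiIiIiIiIiIiIzMzMzMzMzMzMxERERERERREQRFEREIiIiIiIiIiIiIjMzMzMzMzMzMxEREREREREREREREkIiIiIiIiIiIiIiMzMzMzMzMzMxERERERERERERERESIiIiIiIiIiIiIiIzMzMzMzMzMRERERERERERERERERIiIiIiIiIiIiIiIjMzMzMzMzEREREREREREREREREREiIiIiIiIiIiIiIiMzMzMzMzMREREREREREREREREREiIiIiIiIiIiIiIiIzMzMzMzMRERERERERERERERERESIiIiIiIiIiIiIiIjMzMzMzMxEREREREREREREREiIiIiIiIiIiIiIiIiIiMzMzMzMzMREREREREREREREiIiIiIiIiIiIiIiIiIiIzMzMzMzMzMRERERERERERESIiIiIiIiIiIiIiIiIiIjMzMzMzMzMzMRERERERERERIiIiIiIiIiIiIiIiIiIiMzMzMzMzMzMzMRERMxERERIiIiIiIiIiIiIiIiIiIiIzMzMzMzMzMzMzMzMzMREREiIiIiIiIiIiIiIiIiIiIjMzMzMzMzMzMzMzMzMxERESIiIiIiIiIiIiIiIiIiIiMzMzMzMzMzMzMzMzMzMRERIiIiIiIiIiIiIiIiIiIiIzMzMzMzMzMzMzMzMzMxERIiIiIiIiIiIiIiIiIiIiIjMzMzMzMzMzMzMzMzMzEREiIiIiIiIiIiIiIiIiIiIiMzMzMzMzMzMzMzMzMxERIiIiIiIiIiIiIiIiIiIiIiIzMzMzMzMzMzMzMzMRERESIiIiIiIiIiIiIiIiIiIiIjMzMzMzMzMzERMxERERERIiIiIiIiIiIiIiIiIiIiIiMzMzMzMzMzERERERERERESIiIiIiIiIiIiIiIiIiIiIzMzMzMzMzMREREREREREREiIiIiIiIiIiIiIiIiIiIjMzMzMzMzMRERERERERERERESIiIiIiIiIiIiIiIiIiMzMzMzMzMxEREREREREREREREiIiIiIiIiIiIiIiIiIzMzMzMzMxERERERERERERERESIiIiIiIiIiIiIiIiIjMzMzMzMzERERERERERERERERIiIiIiIiIiIiIiIiIiMzMzMzMzMRERERERERERERERERERIiIiIiIiIiIiIiIzMzMzMzMxERERERERERERERERERESIiIiIiIiIiIiIjMzMzMzMzEREREREREREREREREREREiIiIiIiIiIiIiMzMzMzMzERERERERERERERERERERERESIiIiIiIiIRIzMzMzMzEREREREREREREREREREREREREREiIiIiIRETMzMzMzEREREREREREREREREREREREREREREiIiERERMzMzMzERERERERERERERERERERERERERERERERERERERMzMxERERERERERERERERERERERERERERERERERERERERERERERERERERERERERERERERERERERERERERERERERERERERERERERERERERERERERERERERERERERERERURERERERERERERERERERERERERERERERERERERVVUVVRERERERERERERERERERERERERERERERERERERVVVVVVERERERERERERERERERERERERERERERERERERVVVVVVURERERERERERERERERERERERERERERERERERFVVVVVVREREREREREREREREREREREREREREREREREREVVVVVVVERERERERERERERERERERERERERERERERERERVVVVVVURERERERERERERERERERERERERERERERERERFVVVVVVREREREREREREREREREREREREREREREREREREVVVVVVVERERERERERERERERERERERERERERERERERERVVVVVVURERERERERERERERERERERERERERERERERERFVVVVVVREREREREREREREREREREREREREREREREREREVVVVVVVERERERERERERERERERERERERERERERERERERVVVVVVURERERERERERERERERERERERERERERERERERFVVVVVVREREREREREREREREREREREREREREREREREREVVVVVVVERERERERERERERERERERERERERERERERERERVVVVVVURERERERERERERERERERERERERERERERERERFVVVVVVREREREREREREREREREREREREREREREREREREVVVVVVV"/>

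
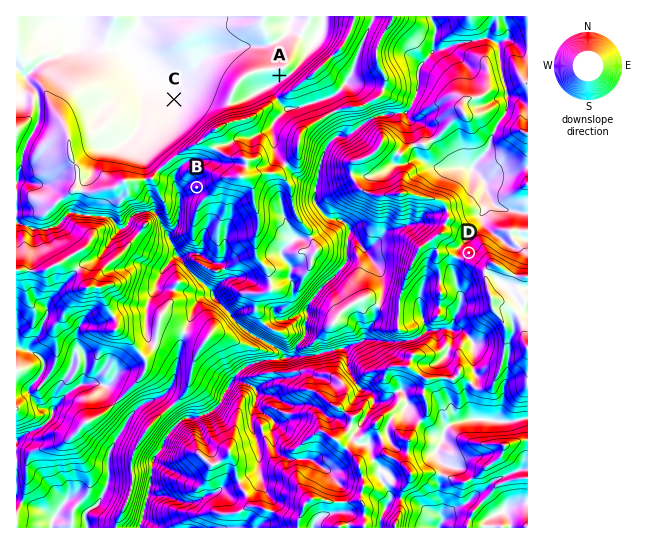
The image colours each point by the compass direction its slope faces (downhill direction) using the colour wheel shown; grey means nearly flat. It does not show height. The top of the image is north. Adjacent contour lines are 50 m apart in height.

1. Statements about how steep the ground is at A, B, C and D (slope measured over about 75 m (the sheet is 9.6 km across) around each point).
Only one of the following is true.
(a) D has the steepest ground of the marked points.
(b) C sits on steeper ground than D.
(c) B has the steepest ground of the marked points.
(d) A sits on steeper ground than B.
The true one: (c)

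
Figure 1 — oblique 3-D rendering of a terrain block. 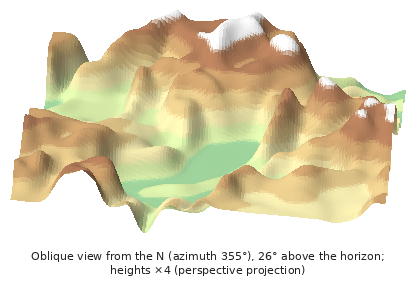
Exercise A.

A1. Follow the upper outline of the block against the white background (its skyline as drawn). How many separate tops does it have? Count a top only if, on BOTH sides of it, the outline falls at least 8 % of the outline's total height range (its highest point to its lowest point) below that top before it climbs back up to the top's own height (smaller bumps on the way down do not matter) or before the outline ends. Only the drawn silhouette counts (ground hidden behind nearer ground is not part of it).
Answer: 2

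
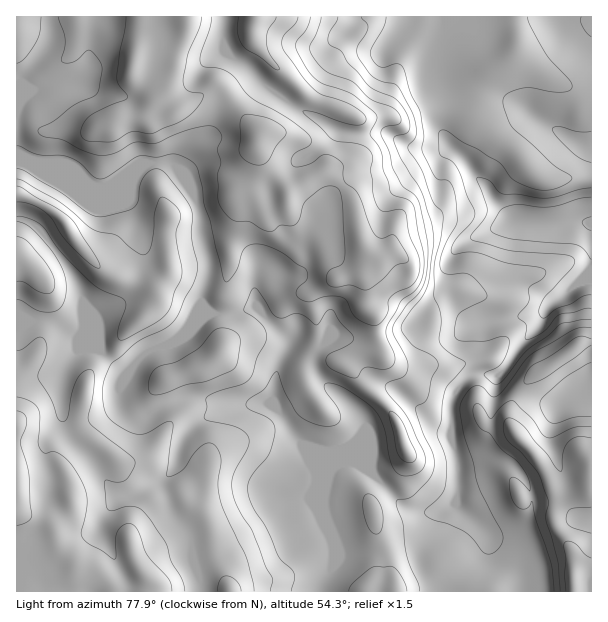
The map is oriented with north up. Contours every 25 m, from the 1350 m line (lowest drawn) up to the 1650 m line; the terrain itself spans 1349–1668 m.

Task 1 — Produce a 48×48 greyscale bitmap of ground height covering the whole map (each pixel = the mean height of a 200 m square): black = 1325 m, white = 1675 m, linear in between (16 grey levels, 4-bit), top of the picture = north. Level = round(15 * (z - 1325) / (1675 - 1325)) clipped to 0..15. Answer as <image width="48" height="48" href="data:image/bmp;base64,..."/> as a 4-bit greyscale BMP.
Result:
<image width="48" height="48" href="data:image/bmp;base64,Qk32BAAAAAAAAHYAAAAoAAAAMAAAADAAAAABAAQAAAAAAIAEAAATCwAAEwsAABAAAAAAAAAAAAAAABEREQAiIiIAMzMzAERERABVVVUAZmZmAHd3dwCIiIgAmZmZAKqqqgC7u7sAzMzMAN3d3QDu7u4A////AO3d3d3d7ty7zMuqmIiImZmYd3d3d3d5qu3e7t3d7dy7zLupmIiIiZmHd3d3d3d5qu7u7t3d3cy7u7upmIiIiIiHd3d3d3d5qu7u7d3d3Mu7u7qZiIiIiIh3d3dmZ3eJqe7u3d3d3Mu7u7qYiIiIiIh3d3dmZ3eJme7u3czdzLu7u6qYiIiIiZh3d2ZmZ3iZmO7u7czMzLu7u6mIiIiIiZh3ZmZmd3iZiO7d7czMy7u7upmIiIiIiYh3dmZmd4iZme7d3czMu7u7upiIiIiIiIiId2ZneIiZme7d3czMu7u7upmIiIiIiIiId2Znd4iZme3d3MzMy7u7uqmIiIiIiImZh2Z3d4mZme3dzMzMy7q7uqmYiIiIiImph2Z3eJmJme3czMzLu7qruqqZiIiIiImpdmZ3iZiIme3MzMu7u7qqqqmZiIiIiIqodmd4iZh3iO3MzMuqqruqmZmYiJmYiJqYdmeIiIdmd93MzMuqqqqqmZmIiZmYiZmIdmeHeHdmZtzMzMqqq7qqqZmImZmImZiId2Z2d3dmZszLzMuqq7u7qqmYmZmZmZiIh2ZlZ3d2ZszLvMuqq7u7u6qZmZmqqqmYh3ZlVniHdszLu7u6qqu7y7qZmZmqqqqYh3ZmZWeId8zLu7u7qqqru7qpmZmaqqmHdmZmZVZ3iMzLu7vMu6qqu7qpmZmaqql3dlVVVURWd8zLu7vMzLqqqqqpmaqaq7l3dlVVVURFVszMu7vMzMuqqqqaqqqqu7qHdmVVVUM0RMzcu7zMzcuqqqqqq7u7u7qYdmZVVUQyM93dy8zMzcy6q6qqq7vMzMu6dmZVVURDIt3czM3czMy6q7qqqrzMzMy7hlVVVVRDMu3czd3MzMy6q7qqq7vMzMzLhVVVREREMt3M3dzMzMy6u7qru7zMzMzKhkREMzMzMtzM3czMzMy6u7u7u7zMzMy6hlQzIiIiIczN3Lu7vMy6u8zMzMzMzLu5hlQyIiEREczdy7u7vMy7vMzMzMzMy7u5dmVDIiIiEd3cu7u7vMu7vMzMzMzMy6qpdmVDMiMyIty7u7u7u7u7vMzM3MzMy6mYZlQzNEREM7u7u7u7u7u7zMzMzMzMu6mHZVQzRFVURLu7u7u7u7u7zM3dzMzMu6h3VURERVVEQ7u7u8zLu7u7zN3dzMzLu6h2VEREVVREM7vMzd3czMu7zN3d3Mu7uph2VERFVURDM7zMzd7d3dzMzN3d3LuqqpiGVEVVVEQzM7zMzd3t3d3czN3dy7u7upmGVVVVREM0RLvMzM3d3t3d3dzLu7u7qZh1VVVVRERERLu7zMzd3d3d3cy7u7uqmIdlVVVVRERERLu7u8zd3d3d3Mu7u6qZh3ZlREVVVURERLvMzMze3d3MzLu8y5mIdmZVREVVVVVERMzMzMze7d3cu7vMupiHdlVVREVVVVVERMzMzMzd7d3cu7zLqZh3ZlVVRERVVVREM8zMzMzd3d3cu8zLuph3dlVVRERFVVRDM8zMzMzN3d7ty83Mu6iHdmVVREREVUQzMw=="/>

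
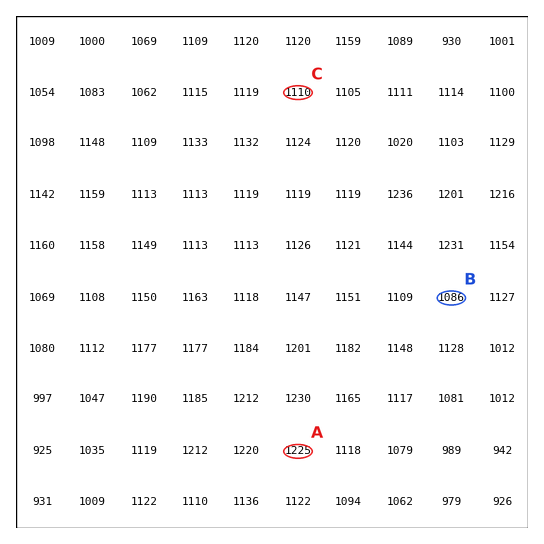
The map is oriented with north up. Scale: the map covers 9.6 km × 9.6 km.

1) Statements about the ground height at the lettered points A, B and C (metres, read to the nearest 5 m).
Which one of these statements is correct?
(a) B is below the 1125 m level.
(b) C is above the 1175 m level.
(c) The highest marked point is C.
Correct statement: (a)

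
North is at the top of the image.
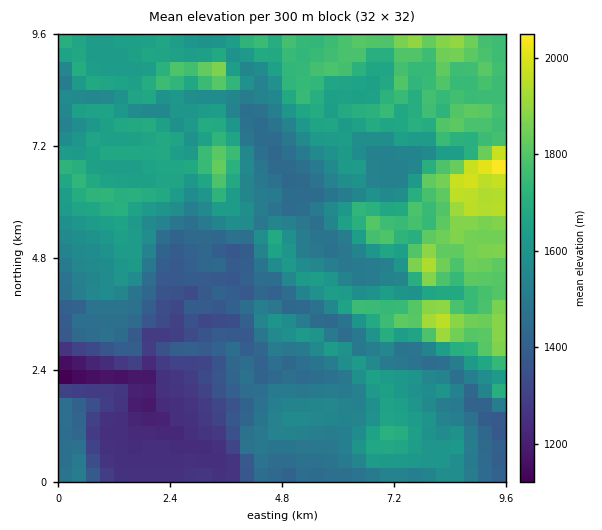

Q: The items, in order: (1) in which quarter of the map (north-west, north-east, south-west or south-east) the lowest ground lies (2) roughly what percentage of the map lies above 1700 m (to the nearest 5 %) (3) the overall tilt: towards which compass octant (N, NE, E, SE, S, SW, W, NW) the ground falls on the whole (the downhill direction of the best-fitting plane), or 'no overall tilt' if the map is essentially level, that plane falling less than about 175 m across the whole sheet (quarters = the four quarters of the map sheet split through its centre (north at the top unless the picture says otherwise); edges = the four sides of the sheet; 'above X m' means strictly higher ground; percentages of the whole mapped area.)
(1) The lowest ground is in the south-west quarter.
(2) Roughly 25 % of the ground is higher than 1700 m.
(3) Overall the map slopes down towards the south-west.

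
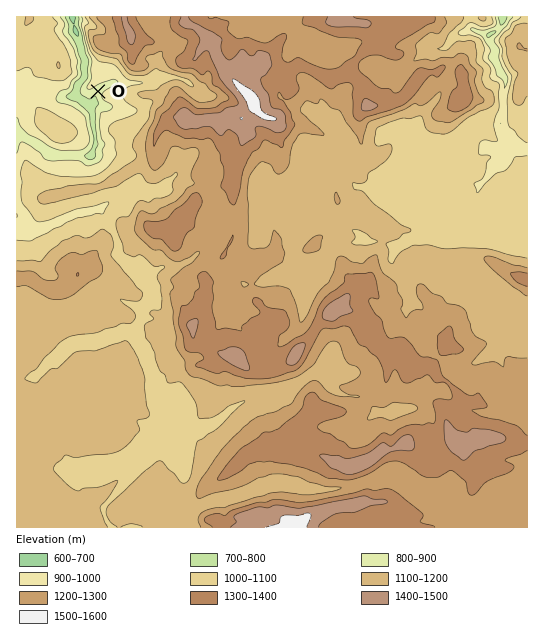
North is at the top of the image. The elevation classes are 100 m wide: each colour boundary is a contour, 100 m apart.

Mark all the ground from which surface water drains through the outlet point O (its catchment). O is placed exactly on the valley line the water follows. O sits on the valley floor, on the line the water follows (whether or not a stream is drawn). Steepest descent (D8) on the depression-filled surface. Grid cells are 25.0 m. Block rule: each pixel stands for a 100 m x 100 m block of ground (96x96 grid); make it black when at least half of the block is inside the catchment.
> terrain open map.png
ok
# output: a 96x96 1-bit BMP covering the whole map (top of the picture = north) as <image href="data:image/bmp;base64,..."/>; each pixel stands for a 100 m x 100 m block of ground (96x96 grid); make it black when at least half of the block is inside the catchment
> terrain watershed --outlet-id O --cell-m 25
<image width="96" height="96" href="data:image/bmp;base64,Qk2+BAAAAAAAAD4AAAAoAAAAYAAAAGAAAAABAAEAAAAAAIAEAAATCwAAEwsAAAIAAAAAAAAA////AAAAAAAAAAAAAAAAAAAAAAAAAAAAAAAAAAAAAAAAAAAAAAAAAAAAAAAAAAAAAAAAAAAAAAAAAAAAAAAAAAAAAAAAAAAAAAAAAAAAAAAAAAAAAAAAAAAAAAAAAAAAAAAAAAAAAAAAAAAAAAAAAAAAAAAAAAAAAAAAAAAAAAAAAAAAAAAAAAAAAAAAAAAAAAAAAAAAAAAAAAAAAAAAAAAAAAAAAAAAAAAAAAAAAAAAAAAAAAAAAAAAAAAAAAAAAAAAAAAAAAAAAAAAAAAAAAAAAAAAAAAAAAAAAAAAAAAAAAAAAAAAAAAAAAAAAAAAAAAAAAAAAAAAAAAAAAAAAAAAAAAAAAAAAAAAAAAAAAAAAAAAAAAAAAAAAAAAAAAAAAAAAAAAAAAAAAAAAAAAAAAAAAAAAAAAAAAAAAAAAAAAAAAAAAAAAAAAAAAAAAAAAAAAAAAAAAAAAAAAAAAAAAAAAAAAAAAAAAAAAAAAAAAAAAAAAAAAAAAAAAAAAAAAAAAAAAAAAAAAAAAAAAAAAAAAAAAAAAAAAAAAAAAAAAAAAAAAAAAAAAAAAAAAAAAAAAAAAAAAAAAAAAAAAAAAAAAAAAAAAAAAAAAAAAAAAAAAAAAAAAAAAAAAAAAAAAAAAAAAAAAAAAAAAAAAAAAAAAAAAAAAAAAAAAAAAAAAAAAAAAAAAAAAAAAAAAAAAAAAAAAAAAAAAAAAAAAAAAAAAAAAAAAAAAAAAAAAAAAAAAAAAAAAAAAAAAAAAAAAAAAAAAAAAAAAAAAAAAAAAAAAAAAAAAAAAAAAAAAAAAAAAAAAAAAAAAAAAAAAAAAAAAAAAAAAAAAAAAAAAAAAAAAAAAAAAAAAAAAAAAAAAAAAAAAAAAAAAAAAAAAAAAAAAAAAAAAAAAAAAAAAAAAAAAAAAAAAAAAAAAAAAAAAAAAAAAAAAAAAAAAAAAAAAAAAAAAAAAAAAAAAAAAAAAAAAAAAAAAAAAAAAAAAAAAAAAAAAAAAAAAAAAAAAAAAAAAAAAAAAAAAAAAAAAAAAAAAAAAAAAAAAAAAAAAAAAAAAAAAAAAAAAAAAAAAAAAAAAAAAAAAAAAAAAAAAAAAAAAAAAAAAAAAAAAAAAAAAAAAAAAAAAAAAAAAAAAAAAAAAAAAAAAAAAAAAAAAAAAAAAAAAAAAAAAAAAAAAAAAAAAAAAAAAAAAAAAAAAAAAAAAAAAAAAAAAAAAAAAAAAAAAAAAfgAAAAAAAAAAAAAB/+AAAAAAAAAAAAAD//AAAAAAAAAAAAAH//AAAAAAAAAAAAAP//AAAAAAAAAAAP///+AAAAAAAAAAAP///8AAAAAAAAAAAP///4AAAAAAAAAAAf///wAAAAAAAAAAAP///gAAAAAAAAAAAP///gAAAAAAAAAAAP///AAAAAAAAAAAAP///AAAAAAAAAAAAP///AAAAAAAAAAAAB//+AAAAAAAAAAAAAM/8AAAAAAAAAAAAAAP4AAAAAAAAAAAAAAHwAAAAAAAAAAAAAADAAAAAAAAAAAAAAAAAAAAAAAAAAA="/>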